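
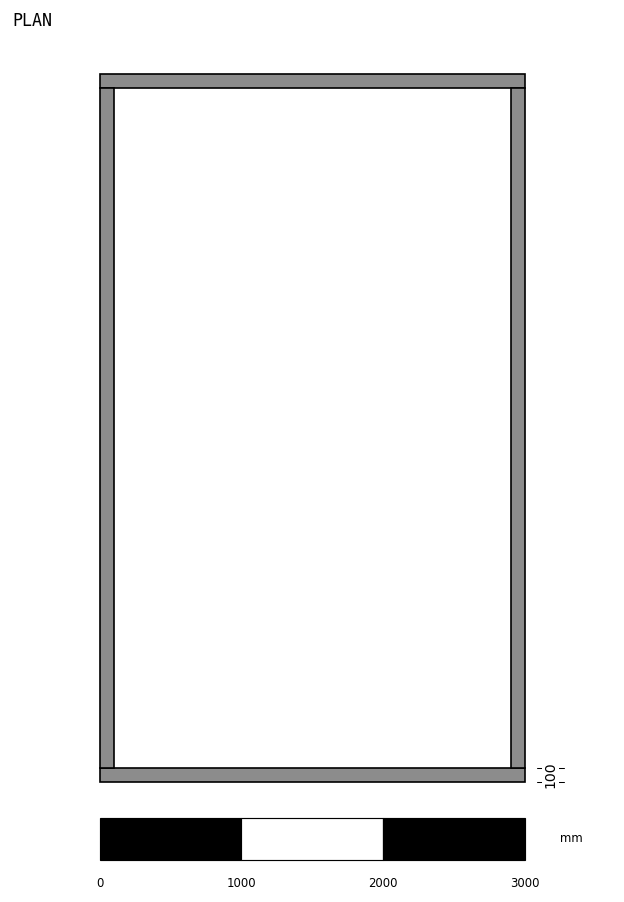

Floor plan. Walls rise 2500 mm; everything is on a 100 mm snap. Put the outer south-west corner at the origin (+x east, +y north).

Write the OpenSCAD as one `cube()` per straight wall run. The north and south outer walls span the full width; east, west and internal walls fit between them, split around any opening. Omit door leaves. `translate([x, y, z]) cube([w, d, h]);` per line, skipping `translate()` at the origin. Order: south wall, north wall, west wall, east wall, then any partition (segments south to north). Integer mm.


cube([3000, 100, 2500]);
translate([0, 4900, 0]) cube([3000, 100, 2500]);
translate([0, 100, 0]) cube([100, 4800, 2500]);
translate([2900, 100, 0]) cube([100, 4800, 2500]);


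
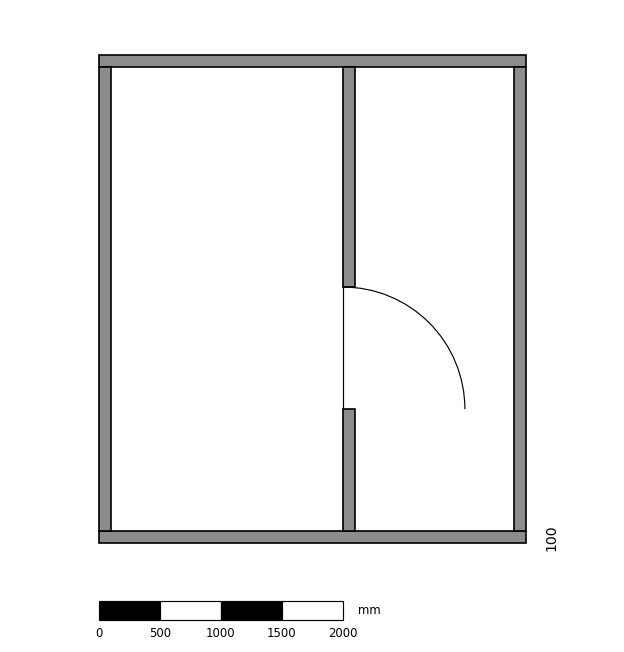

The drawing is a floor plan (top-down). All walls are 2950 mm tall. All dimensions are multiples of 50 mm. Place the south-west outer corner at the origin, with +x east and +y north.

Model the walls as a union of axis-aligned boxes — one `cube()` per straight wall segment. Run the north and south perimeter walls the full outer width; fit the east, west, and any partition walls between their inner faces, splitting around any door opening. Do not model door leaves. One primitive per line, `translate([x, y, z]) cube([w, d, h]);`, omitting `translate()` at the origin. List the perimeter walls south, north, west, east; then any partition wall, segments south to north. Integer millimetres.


cube([3500, 100, 2950]);
translate([0, 3900, 0]) cube([3500, 100, 2950]);
translate([0, 100, 0]) cube([100, 3800, 2950]);
translate([3400, 100, 0]) cube([100, 3800, 2950]);
translate([2000, 100, 0]) cube([100, 1000, 2950]);
translate([2000, 2100, 0]) cube([100, 1800, 2950]);


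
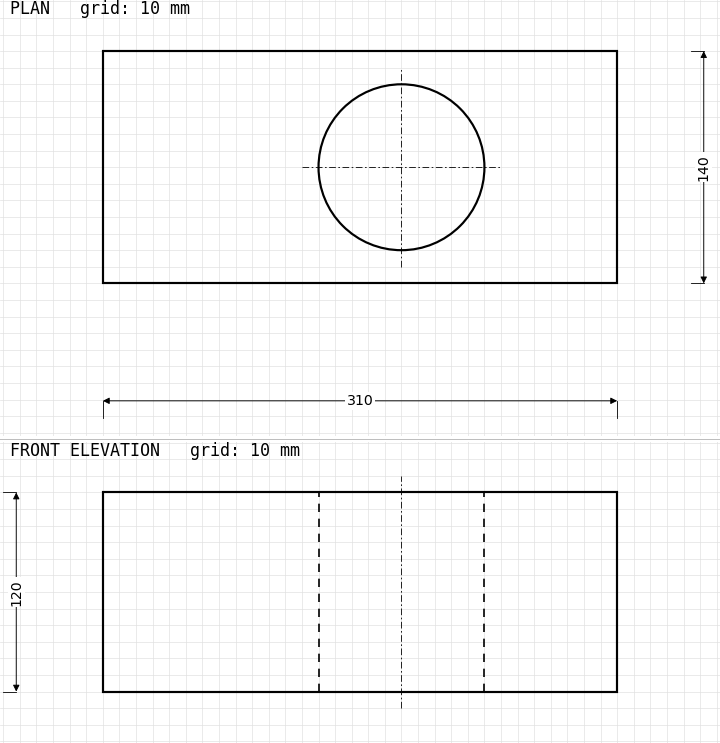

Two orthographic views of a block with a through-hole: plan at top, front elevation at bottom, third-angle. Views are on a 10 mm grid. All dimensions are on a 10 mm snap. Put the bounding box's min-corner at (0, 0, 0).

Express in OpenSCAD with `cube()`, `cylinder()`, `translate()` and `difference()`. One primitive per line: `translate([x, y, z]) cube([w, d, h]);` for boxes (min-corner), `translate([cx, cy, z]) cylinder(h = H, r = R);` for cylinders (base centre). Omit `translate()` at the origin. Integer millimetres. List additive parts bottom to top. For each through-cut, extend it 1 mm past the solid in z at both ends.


difference() {
  cube([310, 140, 120]);
  translate([180, 70, -1]) cylinder(h = 122, r = 50);
}


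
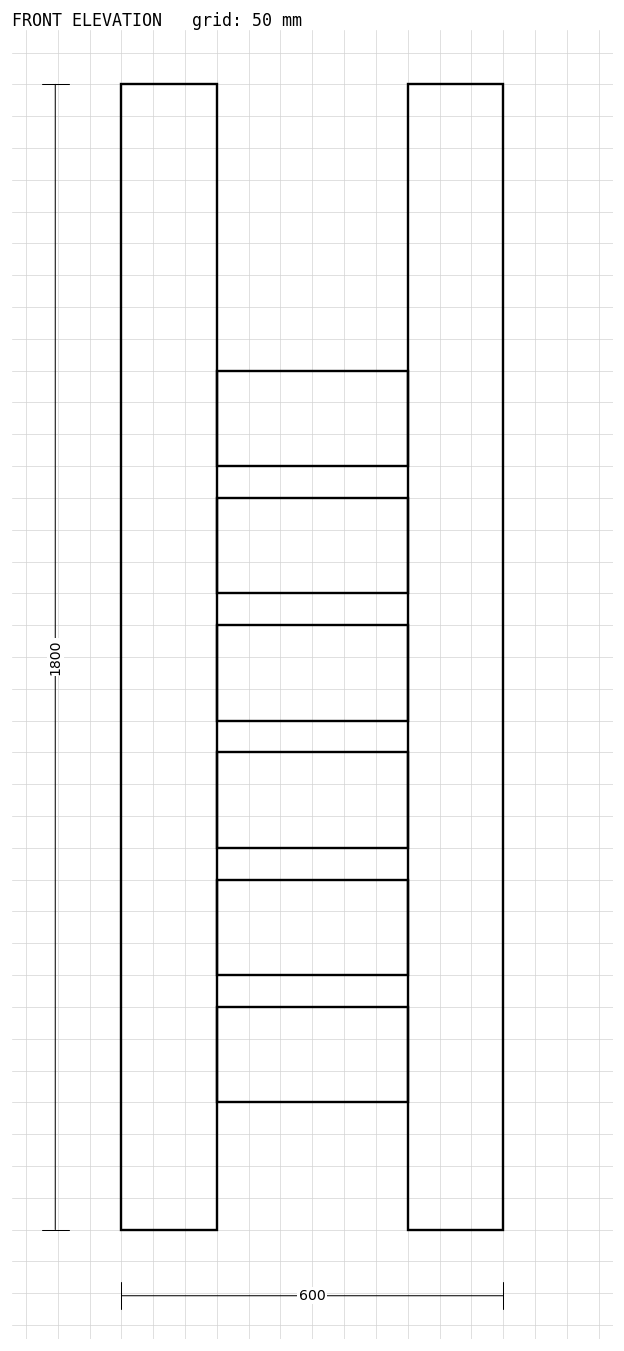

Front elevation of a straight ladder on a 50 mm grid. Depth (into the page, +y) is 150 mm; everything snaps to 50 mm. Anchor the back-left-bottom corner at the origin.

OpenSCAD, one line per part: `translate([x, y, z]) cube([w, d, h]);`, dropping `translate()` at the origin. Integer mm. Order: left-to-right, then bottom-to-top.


cube([150, 150, 1800]);
translate([150, 0, 200]) cube([300, 150, 150]);
translate([150, 0, 400]) cube([300, 150, 150]);
translate([150, 0, 600]) cube([300, 150, 150]);
translate([150, 0, 800]) cube([300, 150, 150]);
translate([150, 0, 1000]) cube([300, 150, 150]);
translate([150, 0, 1200]) cube([300, 150, 150]);
translate([450, 0, 0]) cube([150, 150, 1800]);


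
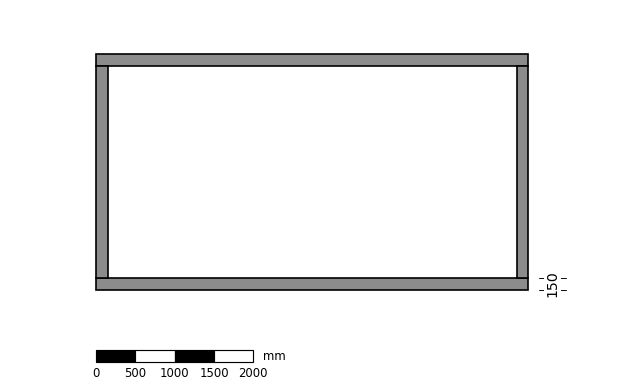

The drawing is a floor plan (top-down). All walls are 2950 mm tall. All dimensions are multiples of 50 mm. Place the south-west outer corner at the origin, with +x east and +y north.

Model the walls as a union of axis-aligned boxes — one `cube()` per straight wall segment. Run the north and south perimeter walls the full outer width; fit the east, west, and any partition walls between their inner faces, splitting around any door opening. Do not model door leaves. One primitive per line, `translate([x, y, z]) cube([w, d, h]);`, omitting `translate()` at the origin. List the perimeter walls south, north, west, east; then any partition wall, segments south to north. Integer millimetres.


cube([5500, 150, 2950]);
translate([0, 2850, 0]) cube([5500, 150, 2950]);
translate([0, 150, 0]) cube([150, 2700, 2950]);
translate([5350, 150, 0]) cube([150, 2700, 2950]);


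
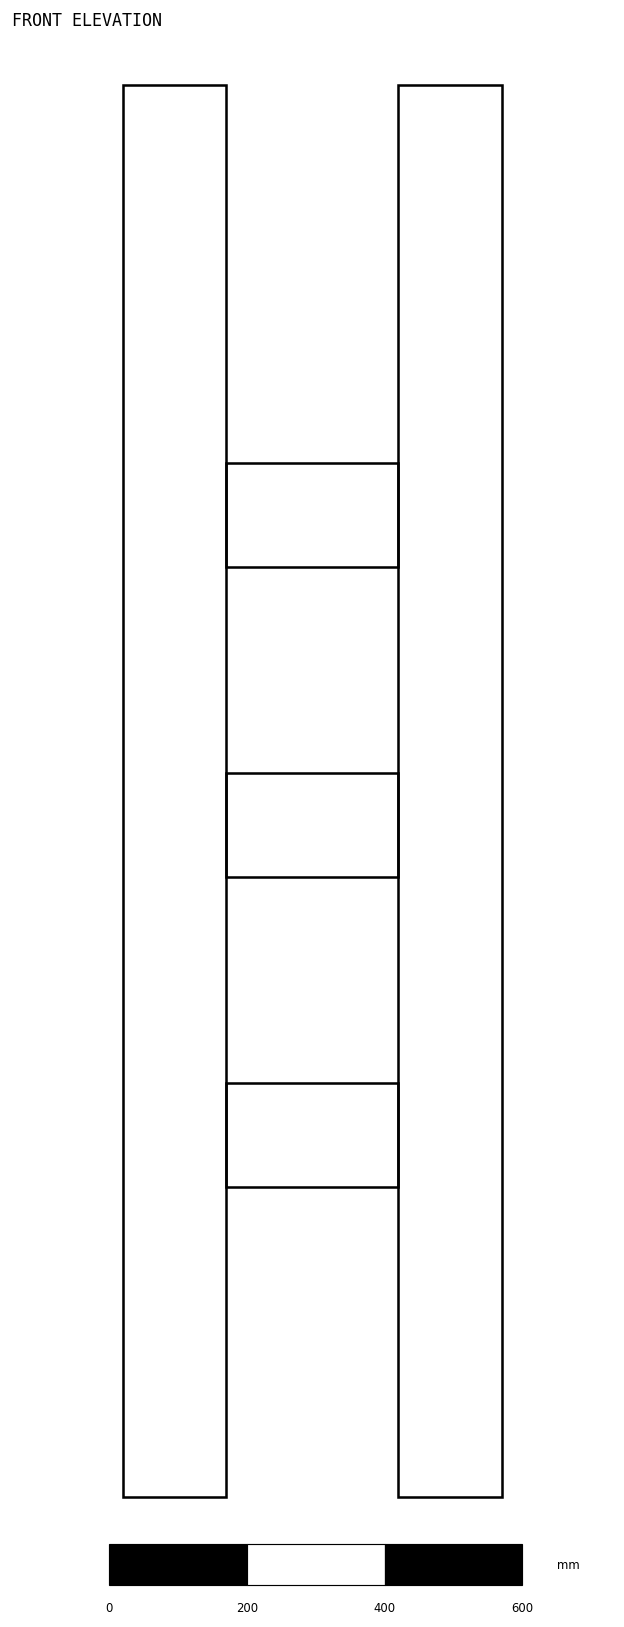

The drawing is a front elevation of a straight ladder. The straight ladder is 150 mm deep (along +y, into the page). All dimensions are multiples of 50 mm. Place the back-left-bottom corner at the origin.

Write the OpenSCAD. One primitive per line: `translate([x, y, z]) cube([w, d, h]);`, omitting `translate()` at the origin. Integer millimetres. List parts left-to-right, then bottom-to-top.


cube([150, 150, 2050]);
translate([150, 0, 450]) cube([250, 150, 150]);
translate([150, 0, 900]) cube([250, 150, 150]);
translate([150, 0, 1350]) cube([250, 150, 150]);
translate([400, 0, 0]) cube([150, 150, 2050]);


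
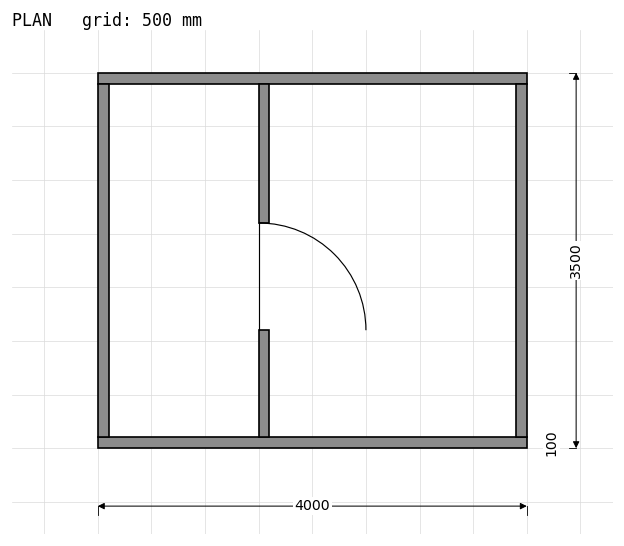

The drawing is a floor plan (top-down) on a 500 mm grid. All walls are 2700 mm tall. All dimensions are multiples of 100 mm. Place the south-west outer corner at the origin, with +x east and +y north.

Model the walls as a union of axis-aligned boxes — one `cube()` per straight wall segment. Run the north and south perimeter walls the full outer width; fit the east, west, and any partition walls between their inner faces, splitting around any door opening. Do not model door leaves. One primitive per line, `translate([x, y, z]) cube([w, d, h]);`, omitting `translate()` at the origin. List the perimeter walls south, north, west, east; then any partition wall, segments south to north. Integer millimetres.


cube([4000, 100, 2700]);
translate([0, 3400, 0]) cube([4000, 100, 2700]);
translate([0, 100, 0]) cube([100, 3300, 2700]);
translate([3900, 100, 0]) cube([100, 3300, 2700]);
translate([1500, 100, 0]) cube([100, 1000, 2700]);
translate([1500, 2100, 0]) cube([100, 1300, 2700]);


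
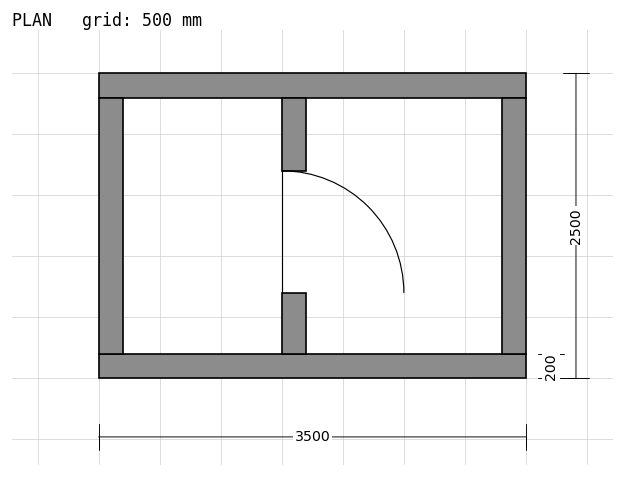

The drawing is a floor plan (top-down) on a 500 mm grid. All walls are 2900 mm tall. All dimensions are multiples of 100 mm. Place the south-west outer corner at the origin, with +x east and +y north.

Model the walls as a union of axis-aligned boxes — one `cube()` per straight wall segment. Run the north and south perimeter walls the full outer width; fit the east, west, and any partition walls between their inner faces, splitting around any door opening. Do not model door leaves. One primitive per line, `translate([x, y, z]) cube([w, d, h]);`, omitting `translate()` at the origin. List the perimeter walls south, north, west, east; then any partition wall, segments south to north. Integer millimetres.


cube([3500, 200, 2900]);
translate([0, 2300, 0]) cube([3500, 200, 2900]);
translate([0, 200, 0]) cube([200, 2100, 2900]);
translate([3300, 200, 0]) cube([200, 2100, 2900]);
translate([1500, 200, 0]) cube([200, 500, 2900]);
translate([1500, 1700, 0]) cube([200, 600, 2900]);


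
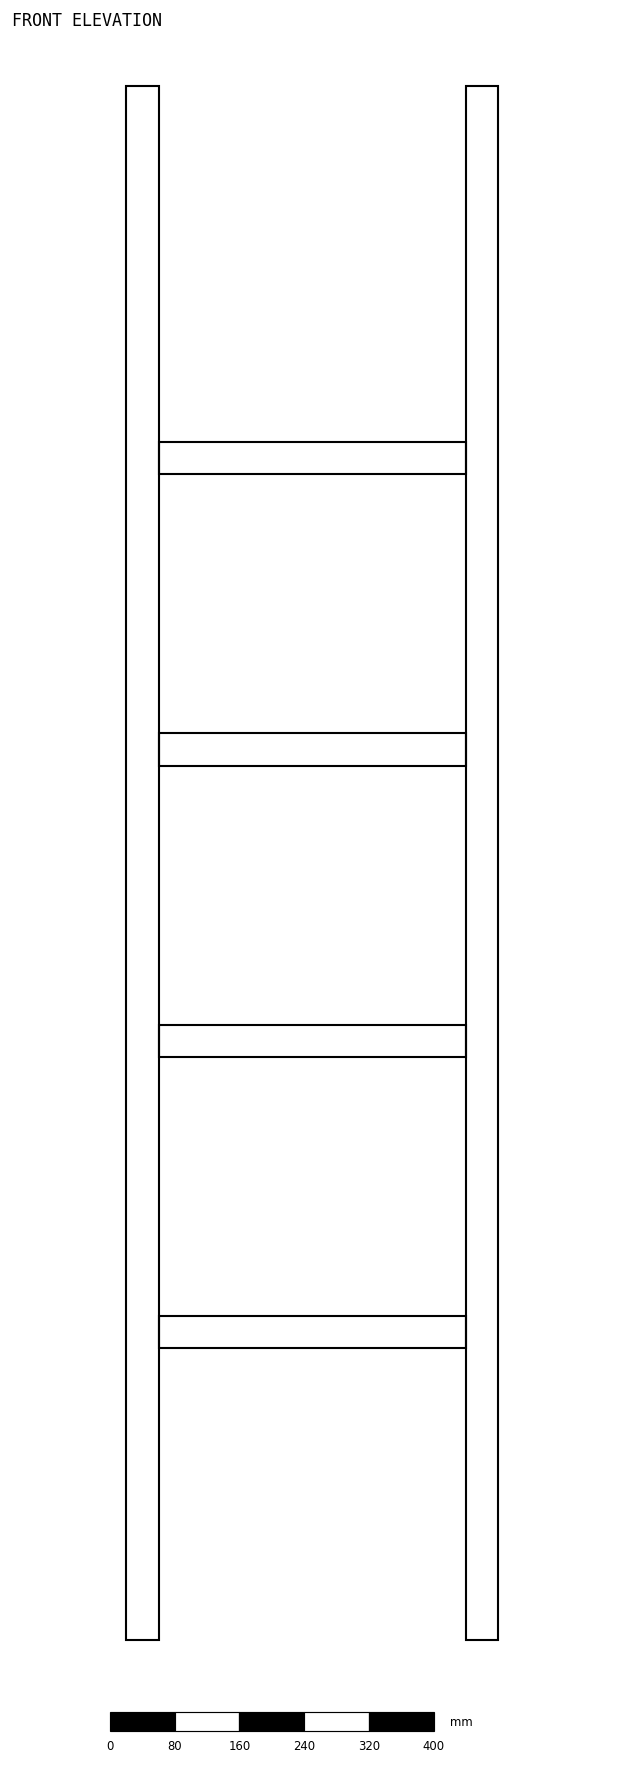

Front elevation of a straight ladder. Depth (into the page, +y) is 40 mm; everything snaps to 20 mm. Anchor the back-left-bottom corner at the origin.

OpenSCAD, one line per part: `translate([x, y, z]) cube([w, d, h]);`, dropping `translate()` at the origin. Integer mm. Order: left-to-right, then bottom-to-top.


cube([40, 40, 1920]);
translate([40, 0, 360]) cube([380, 40, 40]);
translate([40, 0, 720]) cube([380, 40, 40]);
translate([40, 0, 1080]) cube([380, 40, 40]);
translate([40, 0, 1440]) cube([380, 40, 40]);
translate([420, 0, 0]) cube([40, 40, 1920]);


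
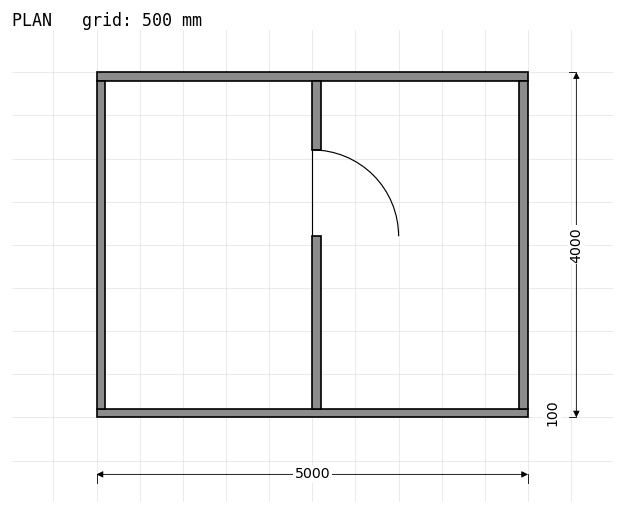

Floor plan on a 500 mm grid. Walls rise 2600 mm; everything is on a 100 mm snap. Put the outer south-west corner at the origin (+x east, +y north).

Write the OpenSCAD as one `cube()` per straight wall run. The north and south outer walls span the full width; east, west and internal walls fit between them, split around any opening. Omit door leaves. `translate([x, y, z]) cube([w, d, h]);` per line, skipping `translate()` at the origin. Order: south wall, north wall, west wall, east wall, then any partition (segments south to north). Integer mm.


cube([5000, 100, 2600]);
translate([0, 3900, 0]) cube([5000, 100, 2600]);
translate([0, 100, 0]) cube([100, 3800, 2600]);
translate([4900, 100, 0]) cube([100, 3800, 2600]);
translate([2500, 100, 0]) cube([100, 2000, 2600]);
translate([2500, 3100, 0]) cube([100, 800, 2600]);


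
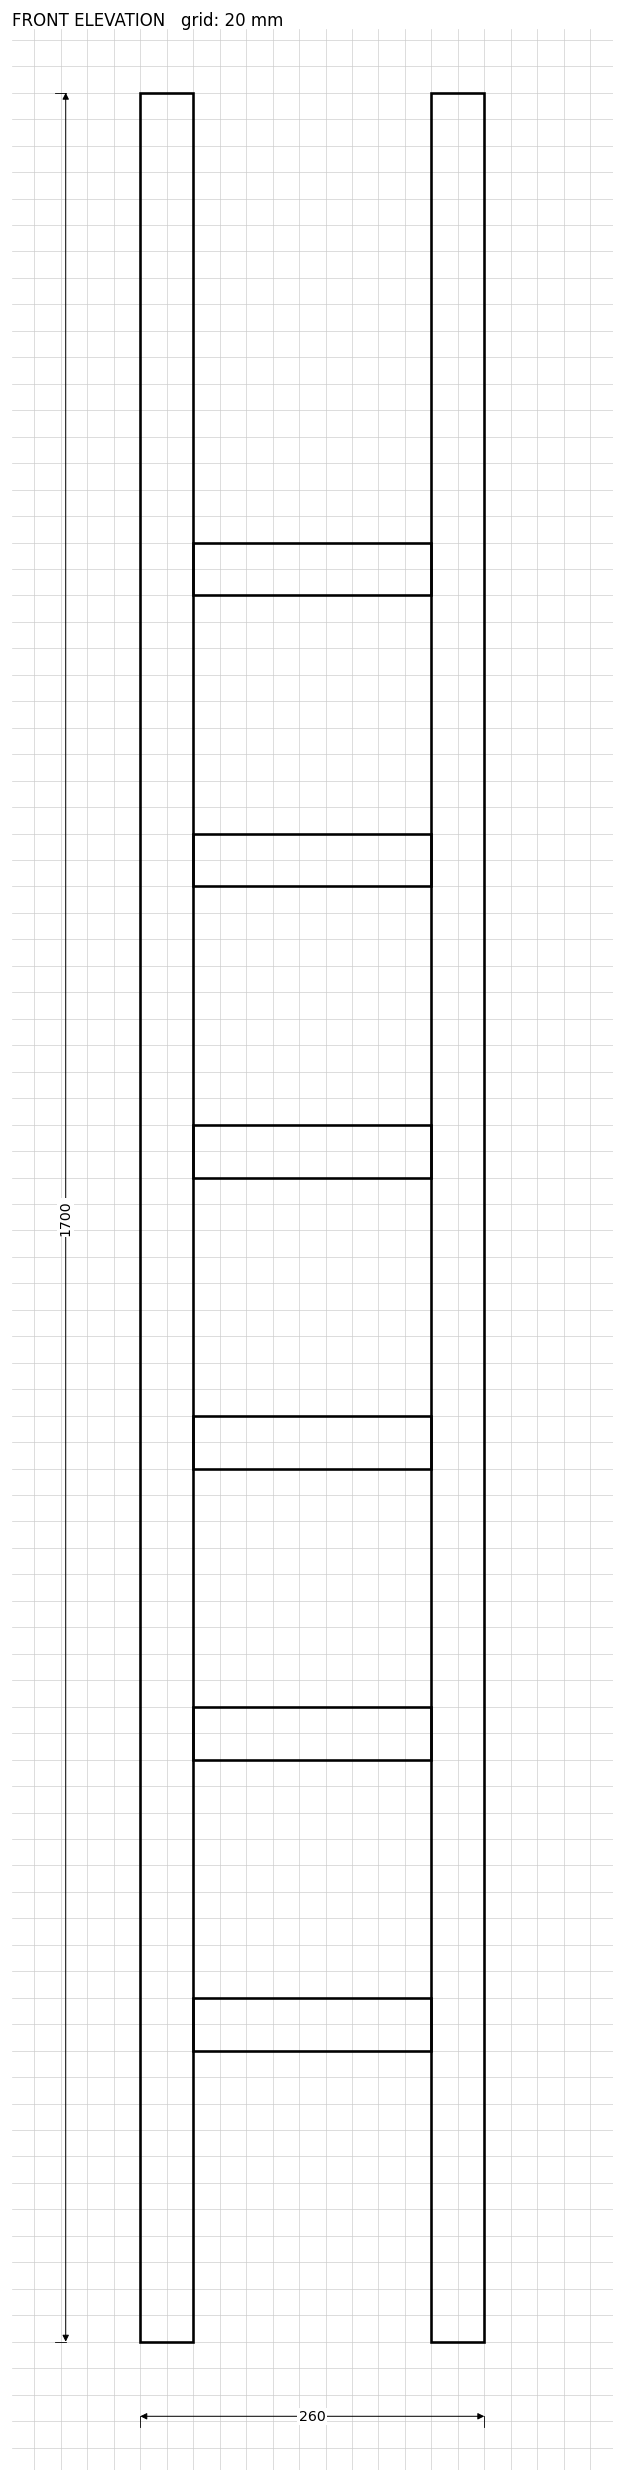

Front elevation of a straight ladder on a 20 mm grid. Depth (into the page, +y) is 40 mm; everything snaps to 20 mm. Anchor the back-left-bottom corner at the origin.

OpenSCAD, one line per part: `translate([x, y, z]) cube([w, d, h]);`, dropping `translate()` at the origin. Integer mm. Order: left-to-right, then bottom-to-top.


cube([40, 40, 1700]);
translate([40, 0, 220]) cube([180, 40, 40]);
translate([40, 0, 440]) cube([180, 40, 40]);
translate([40, 0, 660]) cube([180, 40, 40]);
translate([40, 0, 880]) cube([180, 40, 40]);
translate([40, 0, 1100]) cube([180, 40, 40]);
translate([40, 0, 1320]) cube([180, 40, 40]);
translate([220, 0, 0]) cube([40, 40, 1700]);


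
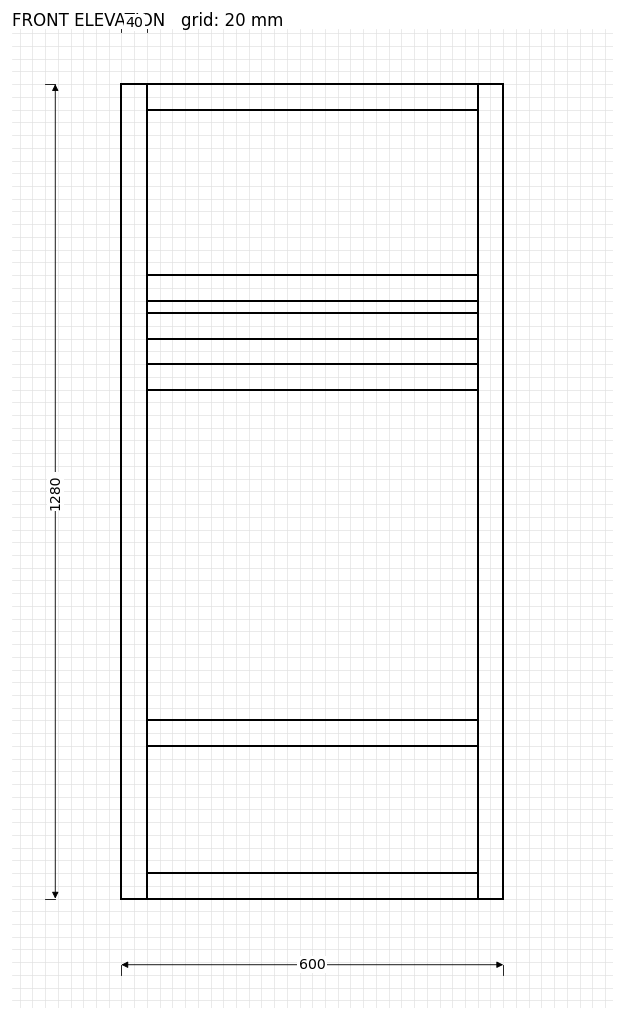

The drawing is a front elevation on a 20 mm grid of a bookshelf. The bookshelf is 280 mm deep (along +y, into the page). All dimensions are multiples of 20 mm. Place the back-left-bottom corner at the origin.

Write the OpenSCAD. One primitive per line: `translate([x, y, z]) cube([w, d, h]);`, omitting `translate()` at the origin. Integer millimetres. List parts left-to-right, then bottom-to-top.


cube([40, 280, 1280]);
translate([40, 0, 0]) cube([520, 280, 40]);
translate([40, 0, 240]) cube([520, 280, 40]);
translate([40, 0, 800]) cube([520, 280, 40]);
translate([40, 0, 880]) cube([520, 280, 40]);
translate([40, 0, 940]) cube([520, 280, 40]);
translate([40, 0, 1240]) cube([520, 280, 40]);
translate([560, 0, 0]) cube([40, 280, 1280]);


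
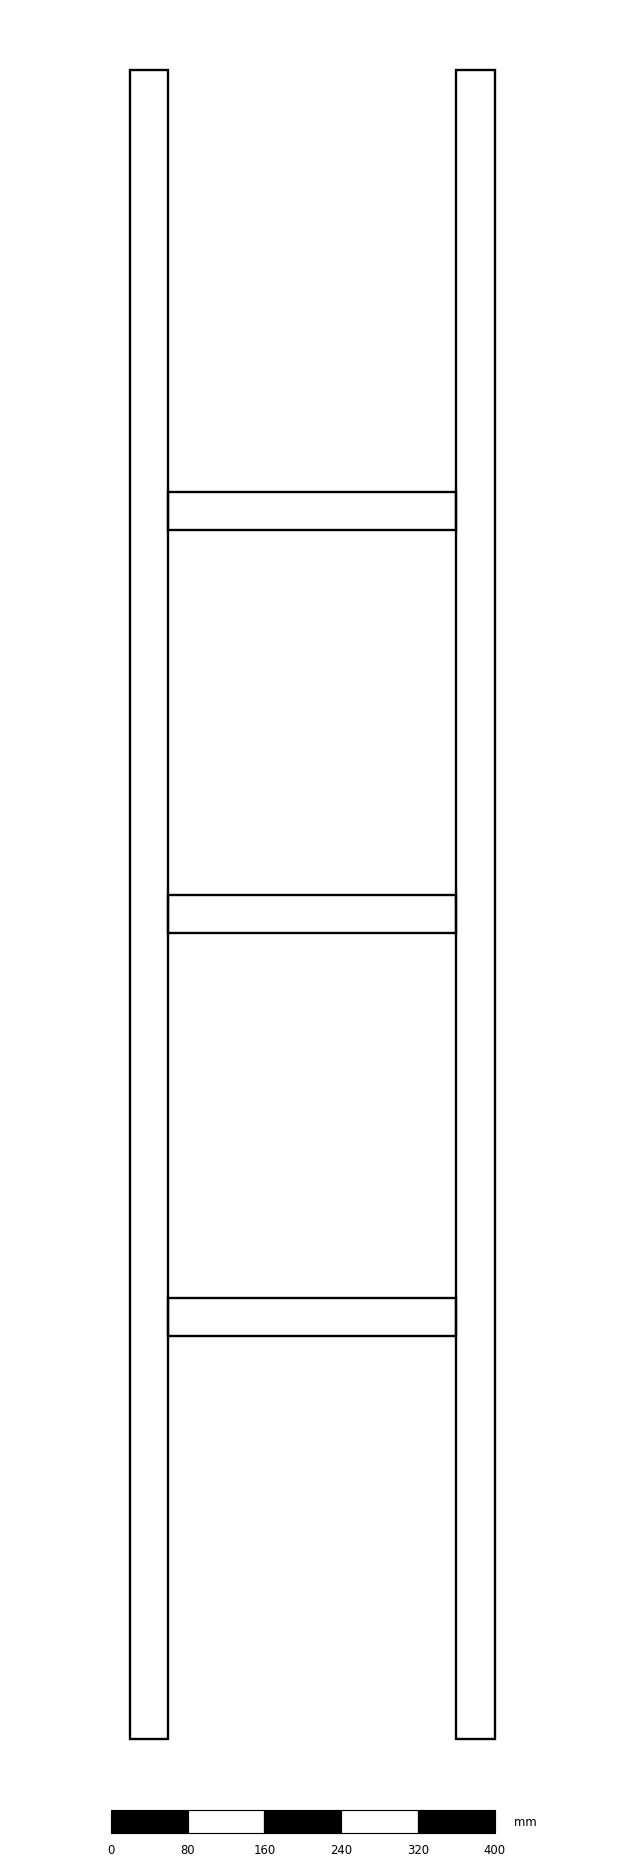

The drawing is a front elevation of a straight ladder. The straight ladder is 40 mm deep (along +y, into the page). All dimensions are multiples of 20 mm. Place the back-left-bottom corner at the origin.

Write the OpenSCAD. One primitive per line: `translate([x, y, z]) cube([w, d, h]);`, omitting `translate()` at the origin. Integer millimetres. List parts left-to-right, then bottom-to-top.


cube([40, 40, 1740]);
translate([40, 0, 420]) cube([300, 40, 40]);
translate([40, 0, 840]) cube([300, 40, 40]);
translate([40, 0, 1260]) cube([300, 40, 40]);
translate([340, 0, 0]) cube([40, 40, 1740]);


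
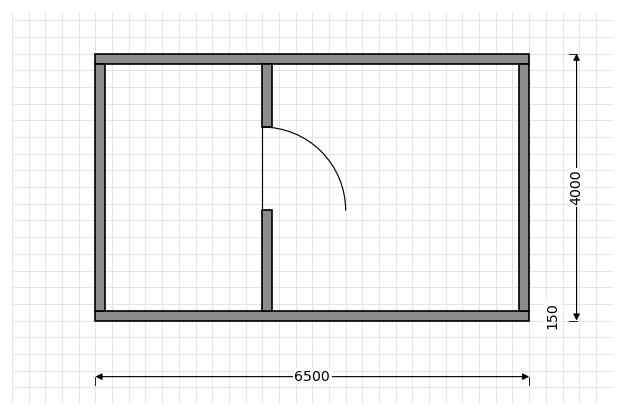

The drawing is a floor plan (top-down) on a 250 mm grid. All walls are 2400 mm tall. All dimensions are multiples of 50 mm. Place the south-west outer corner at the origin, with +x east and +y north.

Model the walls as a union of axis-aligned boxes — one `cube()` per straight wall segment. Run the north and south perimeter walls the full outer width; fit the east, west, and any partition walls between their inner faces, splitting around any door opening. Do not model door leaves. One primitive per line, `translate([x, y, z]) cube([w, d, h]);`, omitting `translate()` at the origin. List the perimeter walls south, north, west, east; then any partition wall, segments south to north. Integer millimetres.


cube([6500, 150, 2400]);
translate([0, 3850, 0]) cube([6500, 150, 2400]);
translate([0, 150, 0]) cube([150, 3700, 2400]);
translate([6350, 150, 0]) cube([150, 3700, 2400]);
translate([2500, 150, 0]) cube([150, 1500, 2400]);
translate([2500, 2900, 0]) cube([150, 950, 2400]);


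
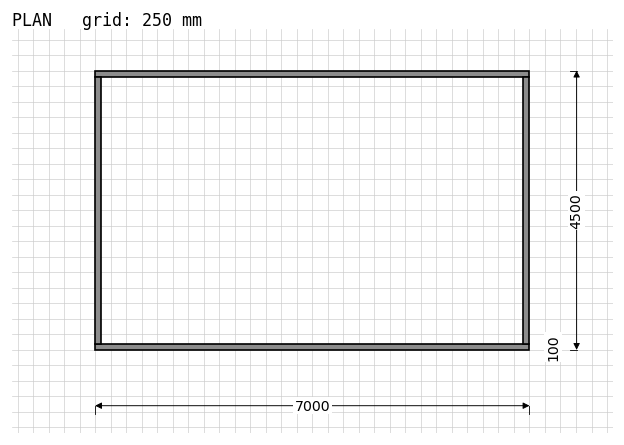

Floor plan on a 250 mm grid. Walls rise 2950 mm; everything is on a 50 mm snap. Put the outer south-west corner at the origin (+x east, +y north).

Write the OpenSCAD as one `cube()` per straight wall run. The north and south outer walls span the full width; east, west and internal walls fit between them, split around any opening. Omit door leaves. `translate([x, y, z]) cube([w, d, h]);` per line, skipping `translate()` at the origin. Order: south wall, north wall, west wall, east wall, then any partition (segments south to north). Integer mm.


cube([7000, 100, 2950]);
translate([0, 4400, 0]) cube([7000, 100, 2950]);
translate([0, 100, 0]) cube([100, 4300, 2950]);
translate([6900, 100, 0]) cube([100, 4300, 2950]);


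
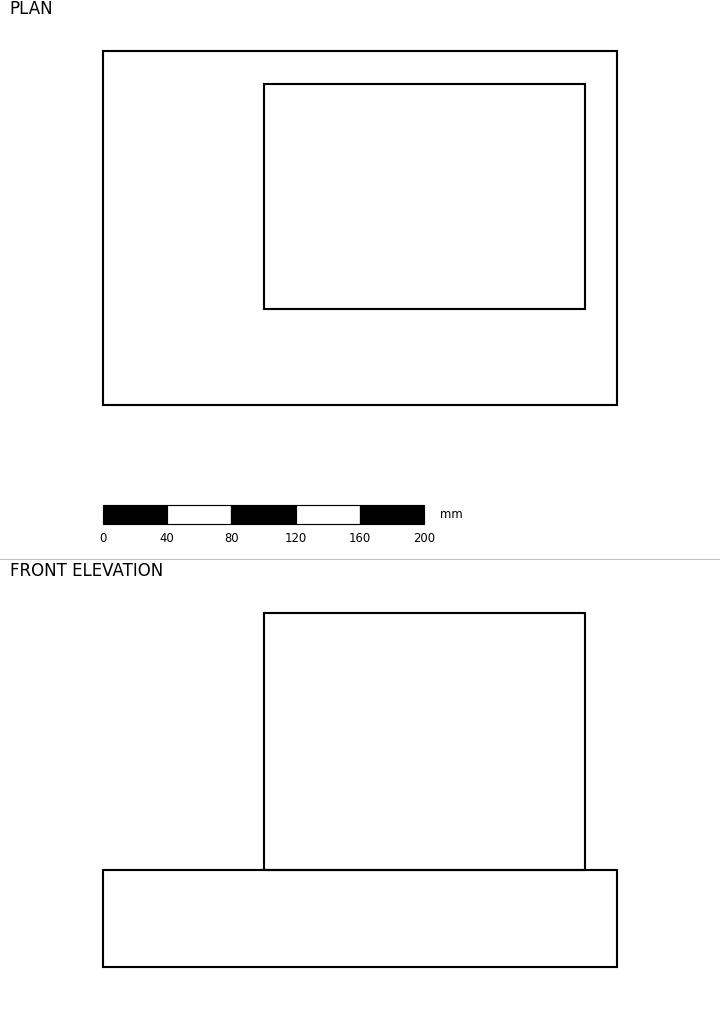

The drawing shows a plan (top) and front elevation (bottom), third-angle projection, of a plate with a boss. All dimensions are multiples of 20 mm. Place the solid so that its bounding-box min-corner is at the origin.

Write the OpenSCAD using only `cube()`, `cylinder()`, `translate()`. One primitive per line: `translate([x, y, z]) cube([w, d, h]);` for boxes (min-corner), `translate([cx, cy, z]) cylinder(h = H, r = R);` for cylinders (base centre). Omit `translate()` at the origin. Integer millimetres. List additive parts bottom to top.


cube([320, 220, 60]);
translate([100, 60, 60]) cube([200, 140, 160]);


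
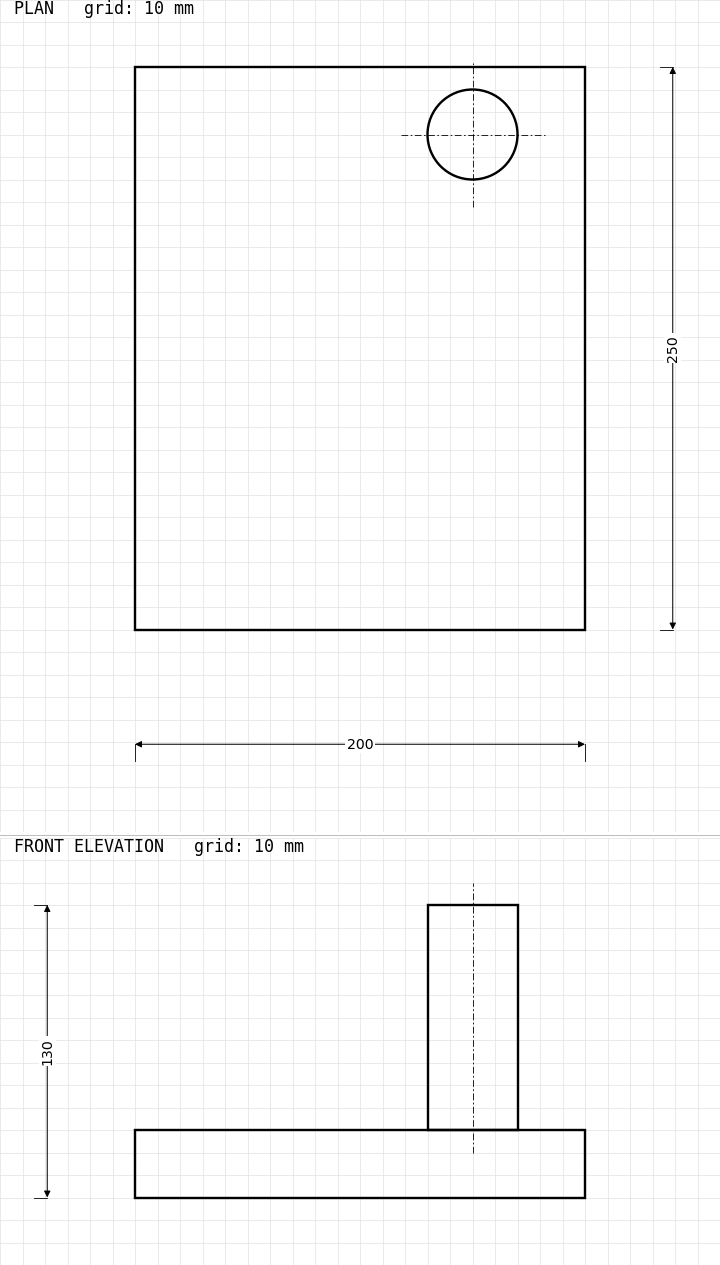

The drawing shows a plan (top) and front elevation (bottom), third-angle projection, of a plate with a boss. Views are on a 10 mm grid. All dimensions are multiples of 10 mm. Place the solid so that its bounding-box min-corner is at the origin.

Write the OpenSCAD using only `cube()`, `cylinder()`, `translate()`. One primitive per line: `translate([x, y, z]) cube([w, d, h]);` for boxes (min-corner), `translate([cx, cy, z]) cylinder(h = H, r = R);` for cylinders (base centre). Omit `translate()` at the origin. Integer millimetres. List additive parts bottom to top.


cube([200, 250, 30]);
translate([150, 220, 30]) cylinder(h = 100, r = 20);


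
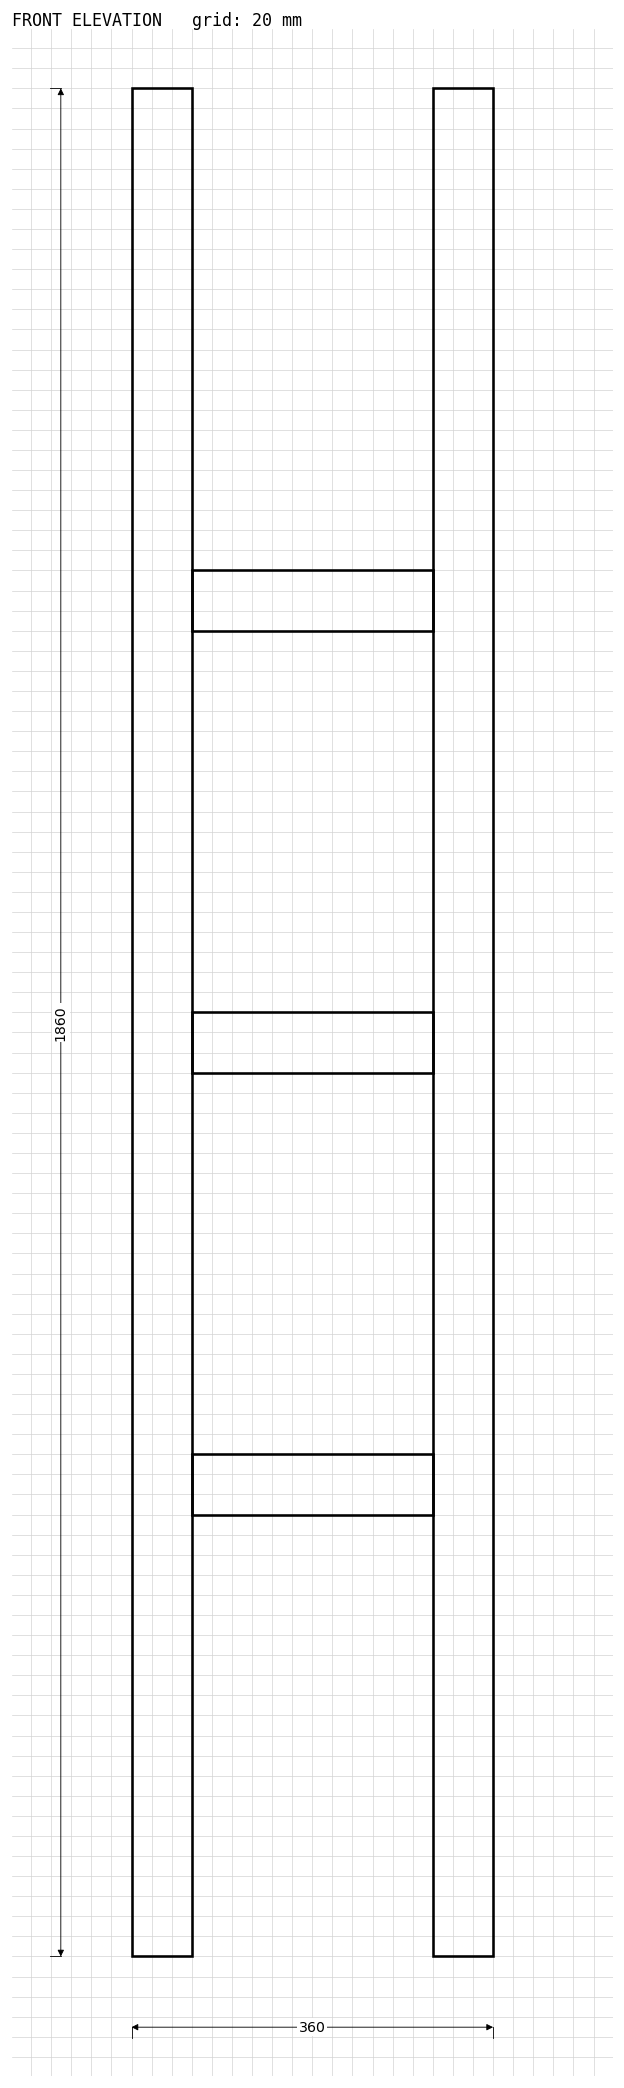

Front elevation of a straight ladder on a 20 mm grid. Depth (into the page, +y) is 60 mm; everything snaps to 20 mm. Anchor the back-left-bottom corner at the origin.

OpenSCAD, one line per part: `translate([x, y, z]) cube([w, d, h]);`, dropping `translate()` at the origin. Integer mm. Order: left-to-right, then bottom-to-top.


cube([60, 60, 1860]);
translate([60, 0, 440]) cube([240, 60, 60]);
translate([60, 0, 880]) cube([240, 60, 60]);
translate([60, 0, 1320]) cube([240, 60, 60]);
translate([300, 0, 0]) cube([60, 60, 1860]);


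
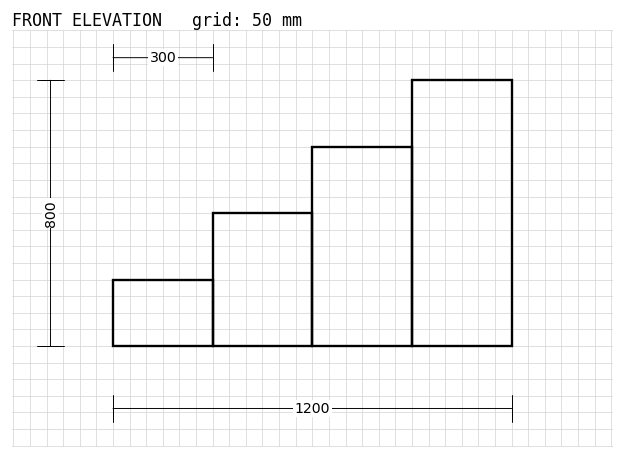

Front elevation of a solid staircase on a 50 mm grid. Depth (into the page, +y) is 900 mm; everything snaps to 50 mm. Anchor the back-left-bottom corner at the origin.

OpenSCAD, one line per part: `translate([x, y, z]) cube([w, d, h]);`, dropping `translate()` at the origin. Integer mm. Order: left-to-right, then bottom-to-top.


cube([300, 900, 200]);
translate([300, 0, 0]) cube([300, 900, 400]);
translate([600, 0, 0]) cube([300, 900, 600]);
translate([900, 0, 0]) cube([300, 900, 800]);


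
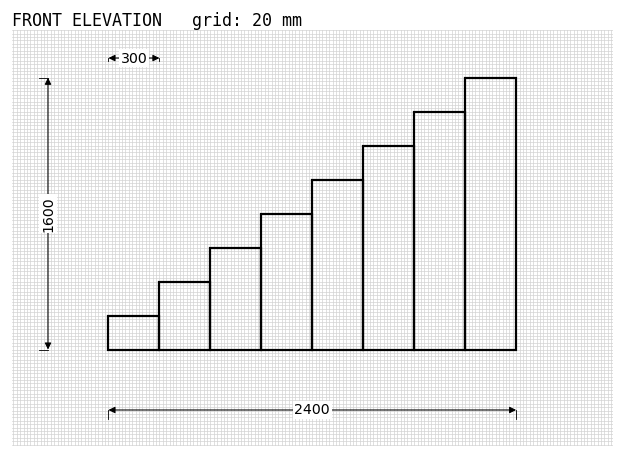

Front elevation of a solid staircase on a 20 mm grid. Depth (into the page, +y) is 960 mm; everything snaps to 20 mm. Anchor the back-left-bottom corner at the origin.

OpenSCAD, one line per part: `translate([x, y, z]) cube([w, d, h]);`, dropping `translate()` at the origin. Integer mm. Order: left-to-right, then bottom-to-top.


cube([300, 960, 200]);
translate([300, 0, 0]) cube([300, 960, 400]);
translate([600, 0, 0]) cube([300, 960, 600]);
translate([900, 0, 0]) cube([300, 960, 800]);
translate([1200, 0, 0]) cube([300, 960, 1000]);
translate([1500, 0, 0]) cube([300, 960, 1200]);
translate([1800, 0, 0]) cube([300, 960, 1400]);
translate([2100, 0, 0]) cube([300, 960, 1600]);


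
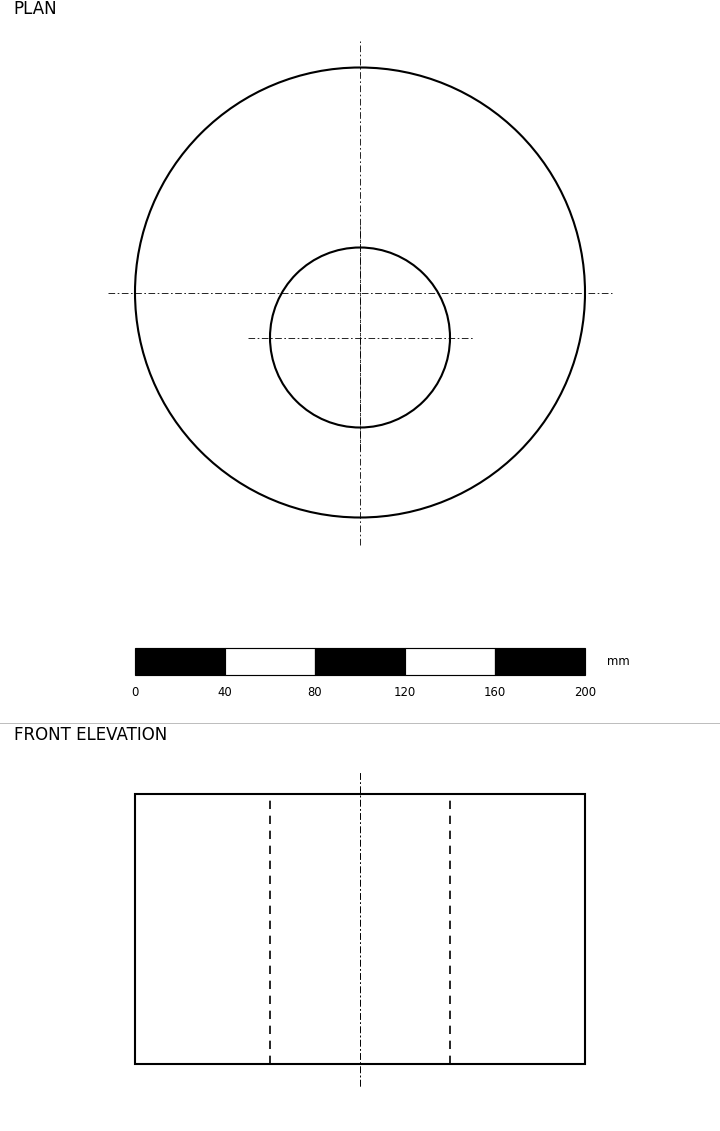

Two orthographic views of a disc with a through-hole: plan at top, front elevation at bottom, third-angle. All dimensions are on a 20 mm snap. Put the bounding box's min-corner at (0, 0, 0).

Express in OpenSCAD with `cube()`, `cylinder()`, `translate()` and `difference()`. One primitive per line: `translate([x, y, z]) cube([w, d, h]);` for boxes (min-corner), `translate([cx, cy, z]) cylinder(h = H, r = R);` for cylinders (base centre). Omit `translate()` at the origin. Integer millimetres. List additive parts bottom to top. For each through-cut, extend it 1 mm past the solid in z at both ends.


difference() {
  translate([100, 100, 0]) cylinder(h = 120, r = 100);
  translate([100, 80, -1]) cylinder(h = 122, r = 40);
}


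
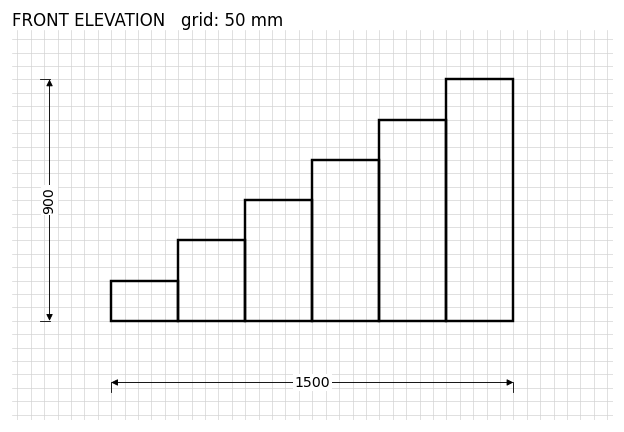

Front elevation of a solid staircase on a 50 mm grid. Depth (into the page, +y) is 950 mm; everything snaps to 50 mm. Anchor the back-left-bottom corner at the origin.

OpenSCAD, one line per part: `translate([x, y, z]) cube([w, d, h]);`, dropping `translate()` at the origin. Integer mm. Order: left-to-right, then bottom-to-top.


cube([250, 950, 150]);
translate([250, 0, 0]) cube([250, 950, 300]);
translate([500, 0, 0]) cube([250, 950, 450]);
translate([750, 0, 0]) cube([250, 950, 600]);
translate([1000, 0, 0]) cube([250, 950, 750]);
translate([1250, 0, 0]) cube([250, 950, 900]);


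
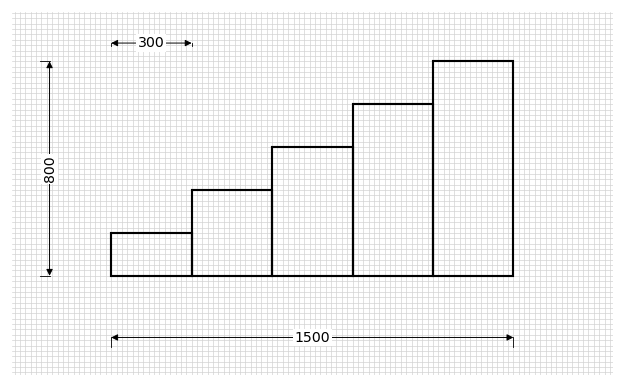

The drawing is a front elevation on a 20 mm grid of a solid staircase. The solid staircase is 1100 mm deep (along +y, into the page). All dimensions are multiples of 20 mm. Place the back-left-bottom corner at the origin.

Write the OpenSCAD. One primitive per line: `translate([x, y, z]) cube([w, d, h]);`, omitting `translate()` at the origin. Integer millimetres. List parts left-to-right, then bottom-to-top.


cube([300, 1100, 160]);
translate([300, 0, 0]) cube([300, 1100, 320]);
translate([600, 0, 0]) cube([300, 1100, 480]);
translate([900, 0, 0]) cube([300, 1100, 640]);
translate([1200, 0, 0]) cube([300, 1100, 800]);


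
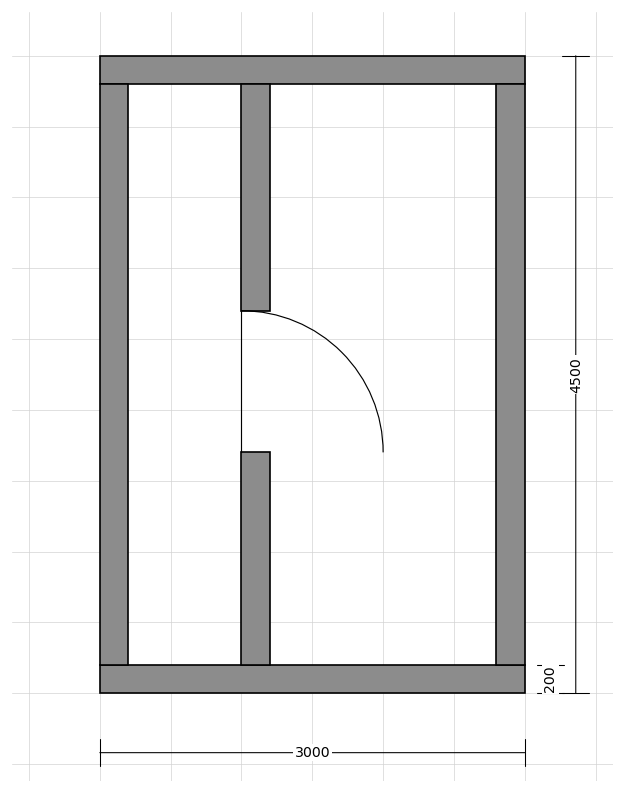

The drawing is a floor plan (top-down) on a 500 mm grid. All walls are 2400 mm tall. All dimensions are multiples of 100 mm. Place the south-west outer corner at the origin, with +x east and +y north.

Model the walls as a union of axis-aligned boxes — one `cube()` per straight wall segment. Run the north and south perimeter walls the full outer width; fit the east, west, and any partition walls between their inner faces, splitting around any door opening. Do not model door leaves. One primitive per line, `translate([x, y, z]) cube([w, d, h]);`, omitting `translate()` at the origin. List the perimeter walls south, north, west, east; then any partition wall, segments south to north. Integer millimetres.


cube([3000, 200, 2400]);
translate([0, 4300, 0]) cube([3000, 200, 2400]);
translate([0, 200, 0]) cube([200, 4100, 2400]);
translate([2800, 200, 0]) cube([200, 4100, 2400]);
translate([1000, 200, 0]) cube([200, 1500, 2400]);
translate([1000, 2700, 0]) cube([200, 1600, 2400]);


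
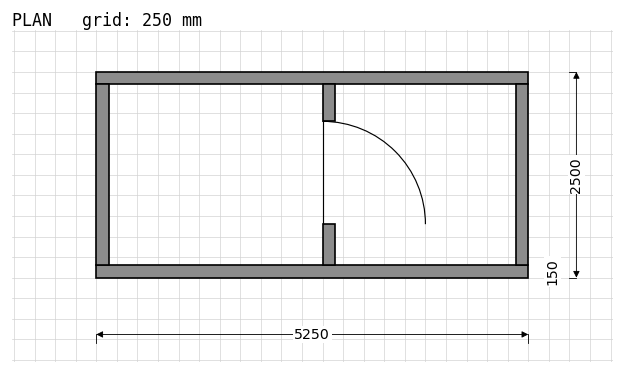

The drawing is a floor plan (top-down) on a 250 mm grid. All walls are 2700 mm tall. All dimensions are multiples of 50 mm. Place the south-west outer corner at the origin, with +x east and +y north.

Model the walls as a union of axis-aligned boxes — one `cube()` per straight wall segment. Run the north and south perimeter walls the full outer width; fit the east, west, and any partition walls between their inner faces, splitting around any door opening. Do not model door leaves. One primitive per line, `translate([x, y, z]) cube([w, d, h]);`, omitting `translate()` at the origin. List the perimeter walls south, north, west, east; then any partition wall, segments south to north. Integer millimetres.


cube([5250, 150, 2700]);
translate([0, 2350, 0]) cube([5250, 150, 2700]);
translate([0, 150, 0]) cube([150, 2200, 2700]);
translate([5100, 150, 0]) cube([150, 2200, 2700]);
translate([2750, 150, 0]) cube([150, 500, 2700]);
translate([2750, 1900, 0]) cube([150, 450, 2700]);


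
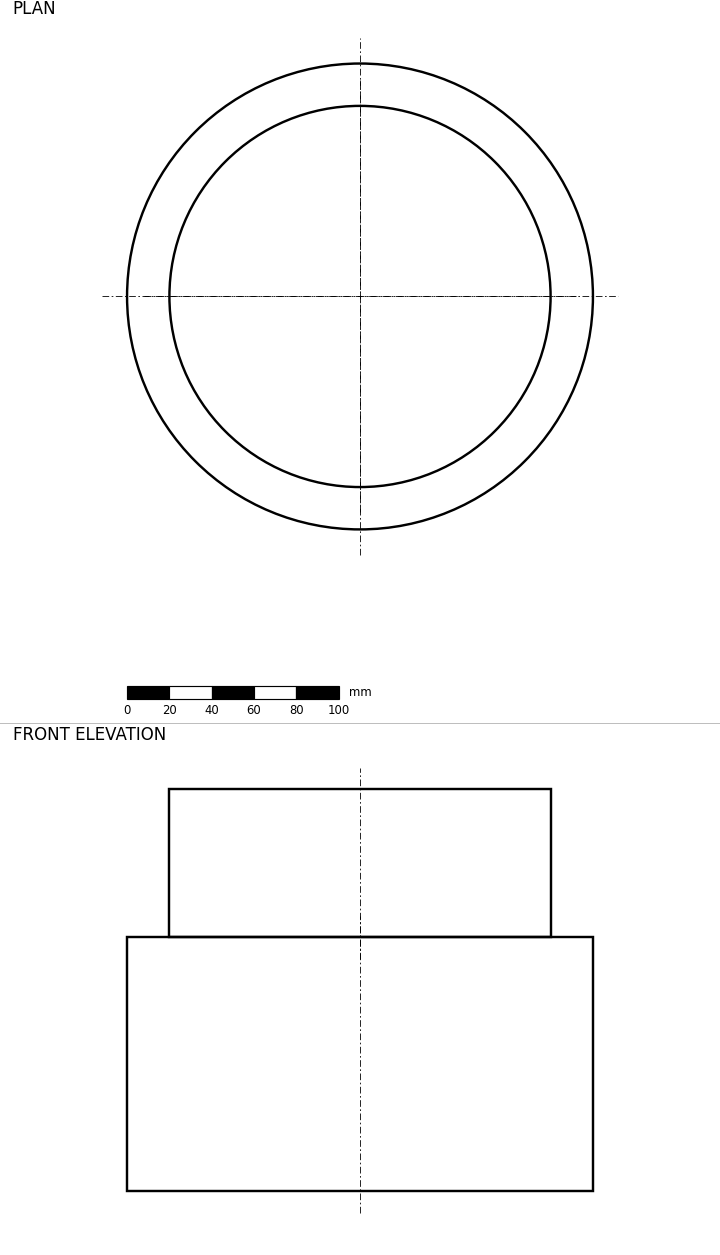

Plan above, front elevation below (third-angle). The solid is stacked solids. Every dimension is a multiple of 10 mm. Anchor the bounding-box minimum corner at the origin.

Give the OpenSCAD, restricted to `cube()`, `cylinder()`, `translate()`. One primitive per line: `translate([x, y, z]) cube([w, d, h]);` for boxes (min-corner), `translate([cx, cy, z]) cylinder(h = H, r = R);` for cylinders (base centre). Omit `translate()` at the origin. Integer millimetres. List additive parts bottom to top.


translate([110, 110, 0]) cylinder(h = 120, r = 110);
translate([110, 110, 120]) cylinder(h = 70, r = 90);


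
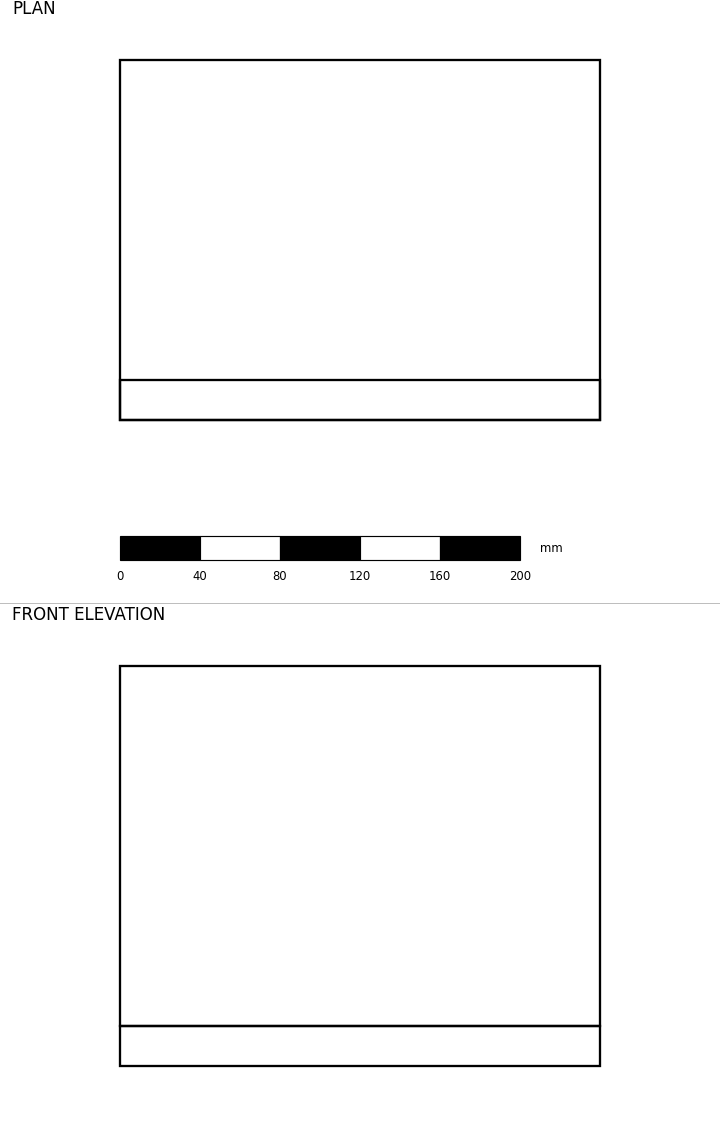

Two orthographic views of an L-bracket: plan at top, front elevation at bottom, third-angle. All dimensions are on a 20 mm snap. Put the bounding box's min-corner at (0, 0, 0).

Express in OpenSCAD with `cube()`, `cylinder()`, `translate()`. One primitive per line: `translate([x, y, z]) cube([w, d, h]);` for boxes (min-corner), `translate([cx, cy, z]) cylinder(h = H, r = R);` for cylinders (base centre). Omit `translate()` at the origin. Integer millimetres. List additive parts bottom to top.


cube([240, 180, 20]);
translate([0, 0, 20]) cube([240, 20, 180]);


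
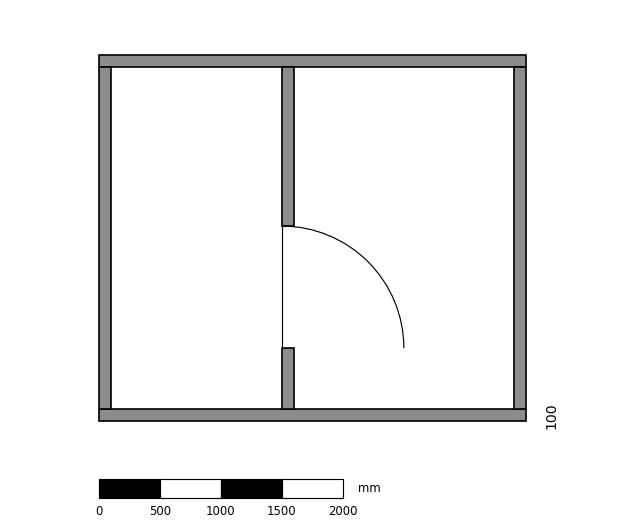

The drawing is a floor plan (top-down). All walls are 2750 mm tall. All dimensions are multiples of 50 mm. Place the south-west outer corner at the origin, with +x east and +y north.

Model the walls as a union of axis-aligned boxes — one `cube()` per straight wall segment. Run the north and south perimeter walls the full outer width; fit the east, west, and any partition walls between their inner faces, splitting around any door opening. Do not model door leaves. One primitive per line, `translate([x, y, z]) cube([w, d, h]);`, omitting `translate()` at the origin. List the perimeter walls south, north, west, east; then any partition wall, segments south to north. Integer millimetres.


cube([3500, 100, 2750]);
translate([0, 2900, 0]) cube([3500, 100, 2750]);
translate([0, 100, 0]) cube([100, 2800, 2750]);
translate([3400, 100, 0]) cube([100, 2800, 2750]);
translate([1500, 100, 0]) cube([100, 500, 2750]);
translate([1500, 1600, 0]) cube([100, 1300, 2750]);


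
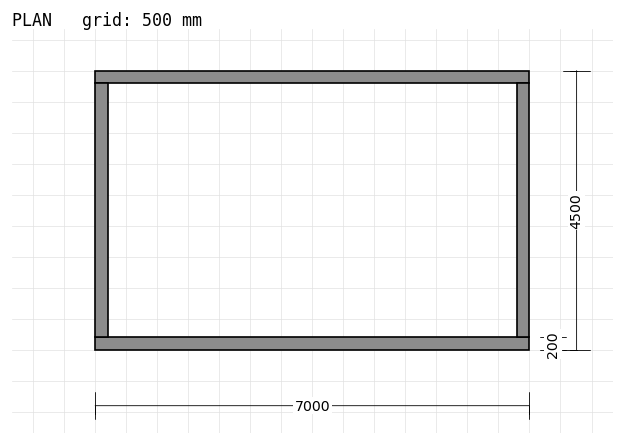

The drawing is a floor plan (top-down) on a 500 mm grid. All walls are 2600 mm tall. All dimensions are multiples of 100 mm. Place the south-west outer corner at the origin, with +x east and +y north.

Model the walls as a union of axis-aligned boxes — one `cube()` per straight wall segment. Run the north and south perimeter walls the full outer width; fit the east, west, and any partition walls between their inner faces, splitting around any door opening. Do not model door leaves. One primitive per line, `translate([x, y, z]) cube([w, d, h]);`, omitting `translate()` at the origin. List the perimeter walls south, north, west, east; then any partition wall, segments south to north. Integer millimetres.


cube([7000, 200, 2600]);
translate([0, 4300, 0]) cube([7000, 200, 2600]);
translate([0, 200, 0]) cube([200, 4100, 2600]);
translate([6800, 200, 0]) cube([200, 4100, 2600]);


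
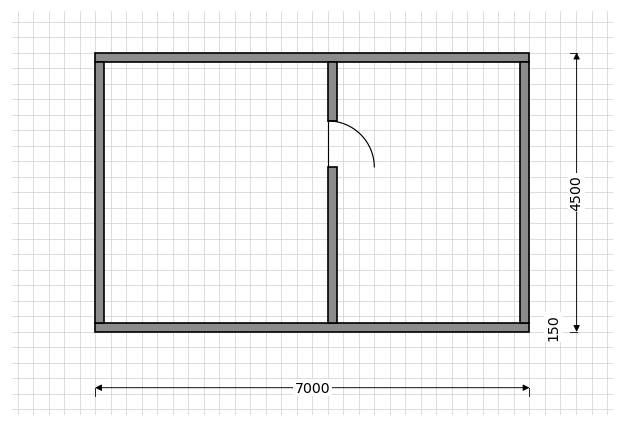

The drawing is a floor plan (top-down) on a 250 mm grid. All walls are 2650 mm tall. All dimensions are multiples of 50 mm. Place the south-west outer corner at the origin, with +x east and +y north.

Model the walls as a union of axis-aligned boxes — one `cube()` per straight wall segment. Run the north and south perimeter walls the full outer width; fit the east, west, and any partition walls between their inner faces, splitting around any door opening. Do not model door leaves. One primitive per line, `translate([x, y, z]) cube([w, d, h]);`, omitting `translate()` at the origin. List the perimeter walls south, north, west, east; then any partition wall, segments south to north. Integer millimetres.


cube([7000, 150, 2650]);
translate([0, 4350, 0]) cube([7000, 150, 2650]);
translate([0, 150, 0]) cube([150, 4200, 2650]);
translate([6850, 150, 0]) cube([150, 4200, 2650]);
translate([3750, 150, 0]) cube([150, 2500, 2650]);
translate([3750, 3400, 0]) cube([150, 950, 2650]);


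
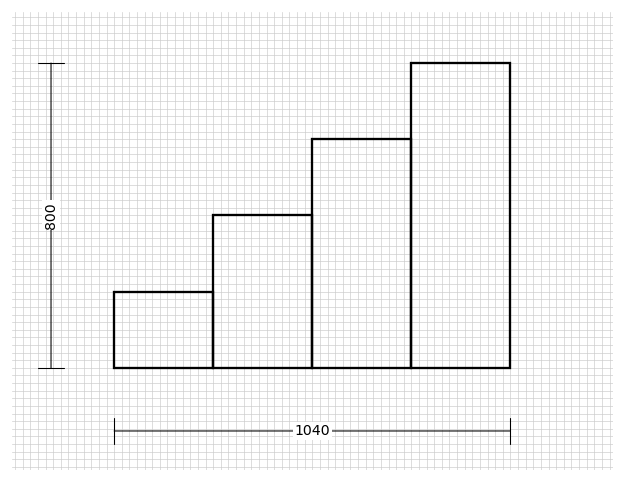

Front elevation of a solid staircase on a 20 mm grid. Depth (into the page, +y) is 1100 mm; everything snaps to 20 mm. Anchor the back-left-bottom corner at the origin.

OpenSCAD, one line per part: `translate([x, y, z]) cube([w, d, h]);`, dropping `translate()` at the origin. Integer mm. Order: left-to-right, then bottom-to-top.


cube([260, 1100, 200]);
translate([260, 0, 0]) cube([260, 1100, 400]);
translate([520, 0, 0]) cube([260, 1100, 600]);
translate([780, 0, 0]) cube([260, 1100, 800]);


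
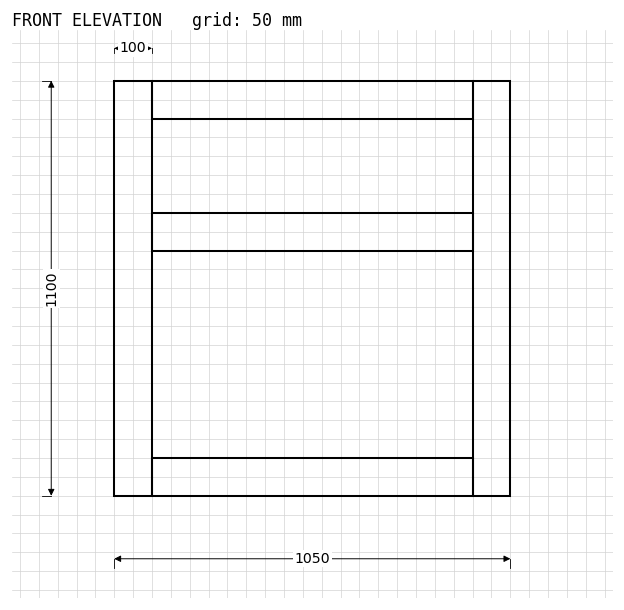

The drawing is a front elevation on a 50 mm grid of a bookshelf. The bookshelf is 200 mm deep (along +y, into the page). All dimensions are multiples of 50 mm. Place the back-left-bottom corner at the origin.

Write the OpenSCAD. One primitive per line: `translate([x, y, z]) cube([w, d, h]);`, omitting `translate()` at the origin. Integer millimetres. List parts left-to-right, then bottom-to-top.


cube([100, 200, 1100]);
translate([100, 0, 0]) cube([850, 200, 100]);
translate([100, 0, 650]) cube([850, 200, 100]);
translate([100, 0, 1000]) cube([850, 200, 100]);
translate([950, 0, 0]) cube([100, 200, 1100]);


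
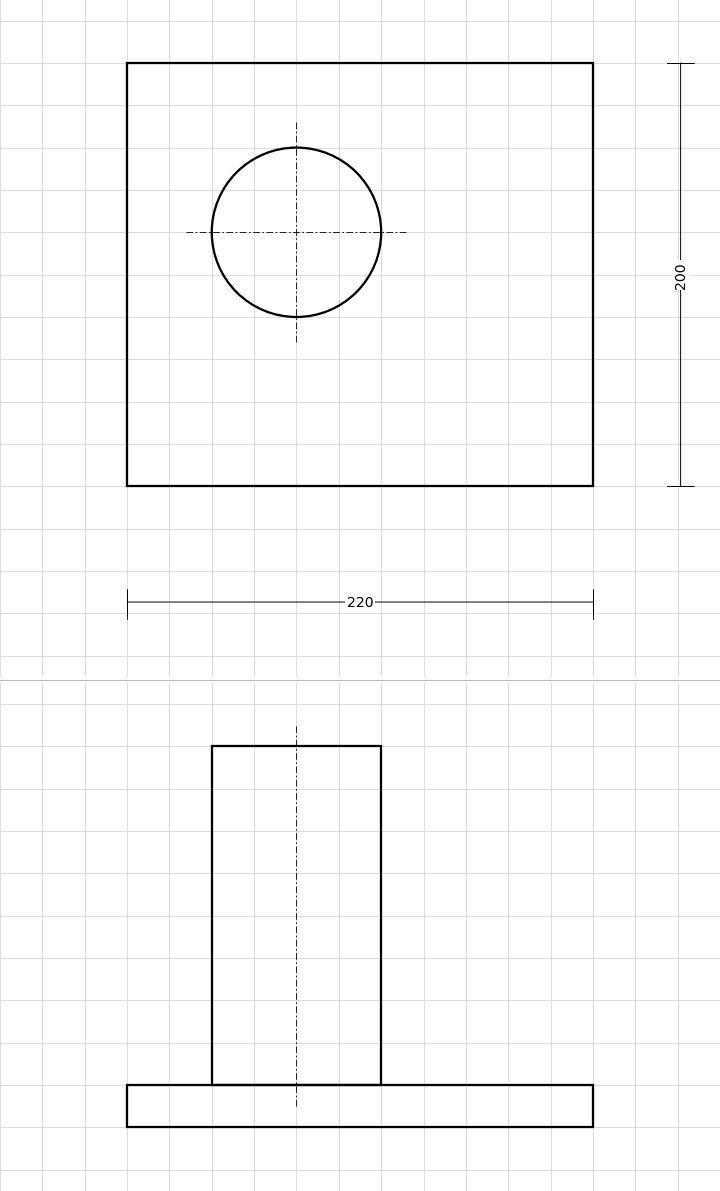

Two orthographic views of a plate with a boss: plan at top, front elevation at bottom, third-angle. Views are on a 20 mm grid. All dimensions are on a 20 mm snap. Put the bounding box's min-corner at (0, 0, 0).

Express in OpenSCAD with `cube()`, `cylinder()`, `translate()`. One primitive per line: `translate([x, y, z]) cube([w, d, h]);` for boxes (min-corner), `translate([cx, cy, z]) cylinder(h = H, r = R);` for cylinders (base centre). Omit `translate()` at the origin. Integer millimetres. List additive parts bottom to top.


cube([220, 200, 20]);
translate([80, 120, 20]) cylinder(h = 160, r = 40);


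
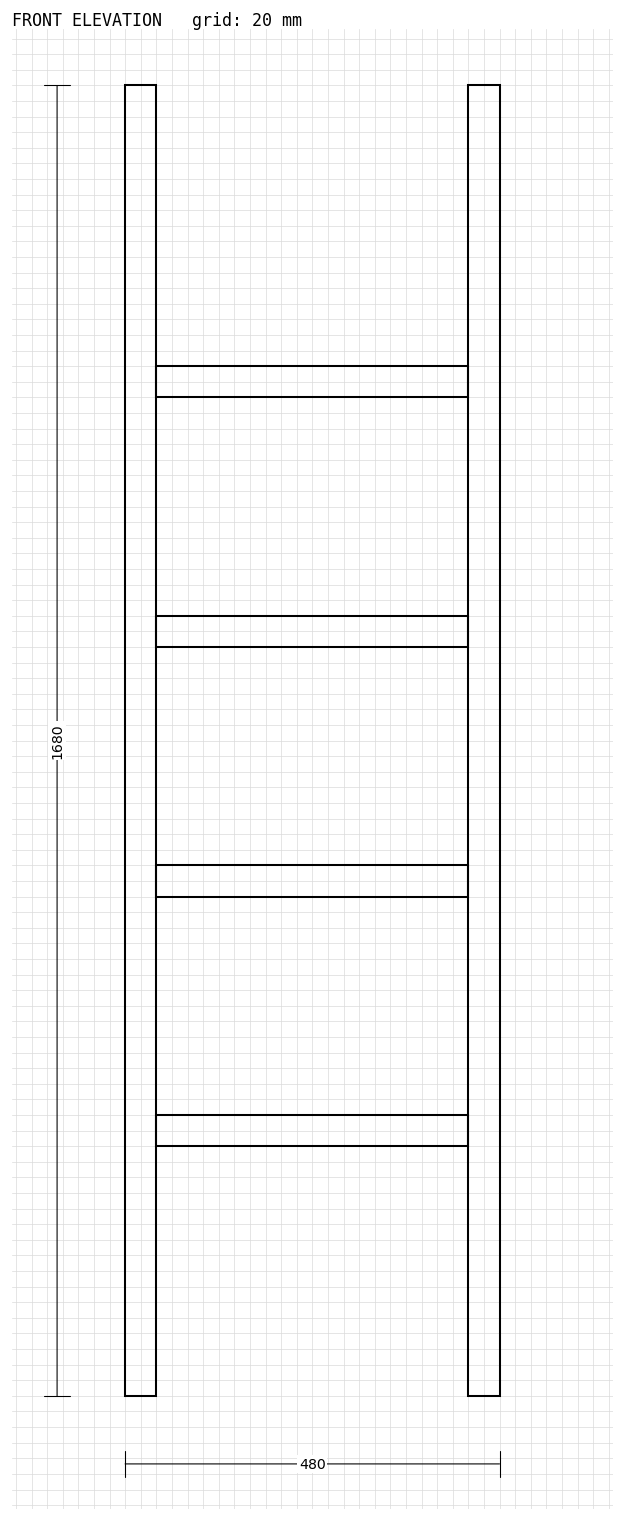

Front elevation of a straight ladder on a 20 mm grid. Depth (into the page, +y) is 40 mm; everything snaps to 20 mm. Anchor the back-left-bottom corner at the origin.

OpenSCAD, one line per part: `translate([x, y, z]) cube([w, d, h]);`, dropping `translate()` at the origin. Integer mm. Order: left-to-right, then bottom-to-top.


cube([40, 40, 1680]);
translate([40, 0, 320]) cube([400, 40, 40]);
translate([40, 0, 640]) cube([400, 40, 40]);
translate([40, 0, 960]) cube([400, 40, 40]);
translate([40, 0, 1280]) cube([400, 40, 40]);
translate([440, 0, 0]) cube([40, 40, 1680]);


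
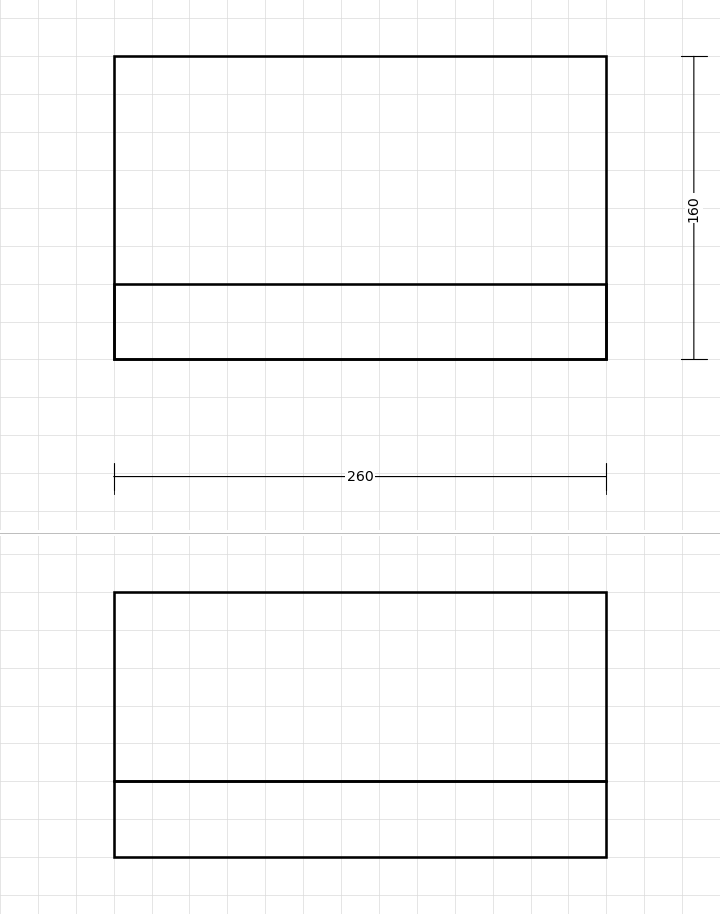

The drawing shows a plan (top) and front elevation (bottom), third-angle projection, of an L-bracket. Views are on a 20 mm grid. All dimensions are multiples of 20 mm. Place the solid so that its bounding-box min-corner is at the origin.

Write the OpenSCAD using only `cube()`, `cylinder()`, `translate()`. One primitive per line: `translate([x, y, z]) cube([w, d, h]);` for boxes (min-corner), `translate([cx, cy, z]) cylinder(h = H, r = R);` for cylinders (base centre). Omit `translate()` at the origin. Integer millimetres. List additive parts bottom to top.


cube([260, 160, 40]);
translate([0, 0, 40]) cube([260, 40, 100]);


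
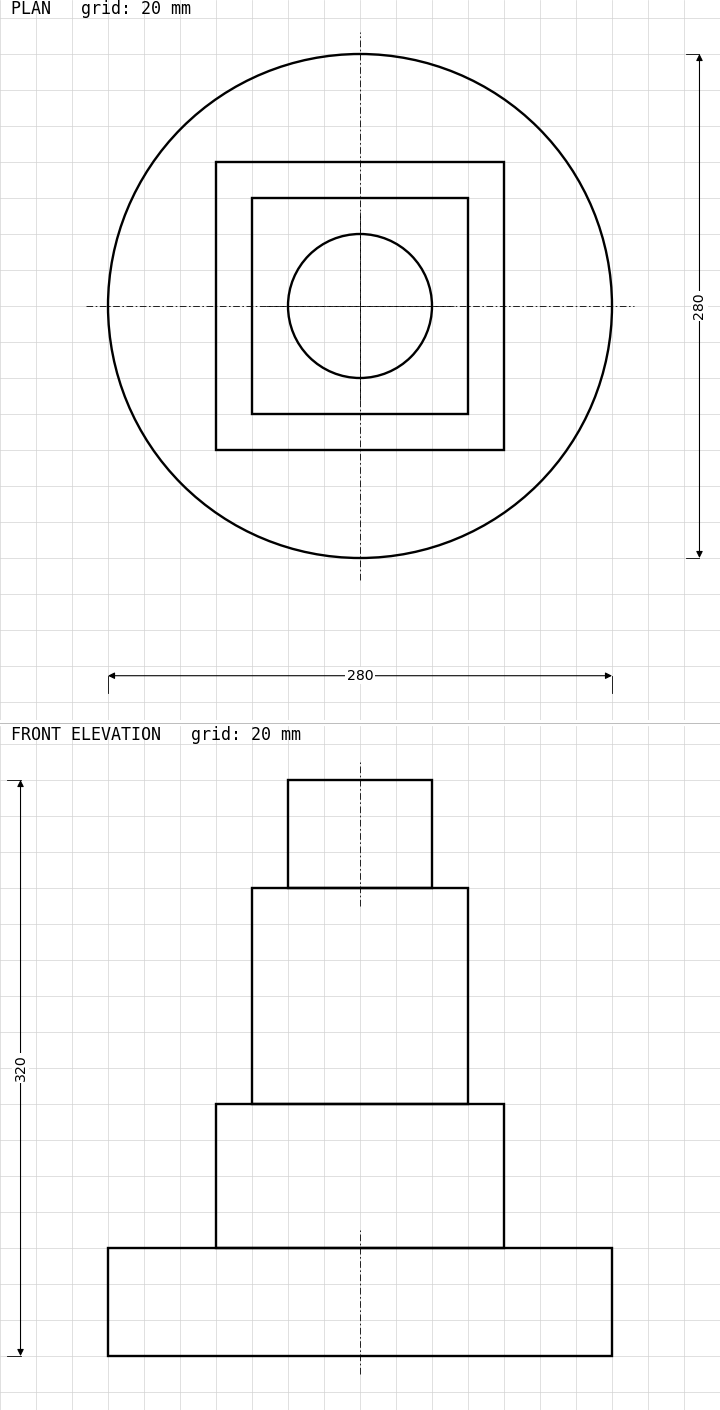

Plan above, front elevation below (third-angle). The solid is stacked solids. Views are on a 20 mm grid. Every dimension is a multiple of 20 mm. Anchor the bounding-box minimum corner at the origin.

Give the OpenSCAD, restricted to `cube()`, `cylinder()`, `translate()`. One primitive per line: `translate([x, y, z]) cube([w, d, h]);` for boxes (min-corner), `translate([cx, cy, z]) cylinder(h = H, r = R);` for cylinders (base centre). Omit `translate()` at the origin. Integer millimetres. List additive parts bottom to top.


translate([140, 140, 0]) cylinder(h = 60, r = 140);
translate([60, 60, 60]) cube([160, 160, 80]);
translate([80, 80, 140]) cube([120, 120, 120]);
translate([140, 140, 260]) cylinder(h = 60, r = 40);
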